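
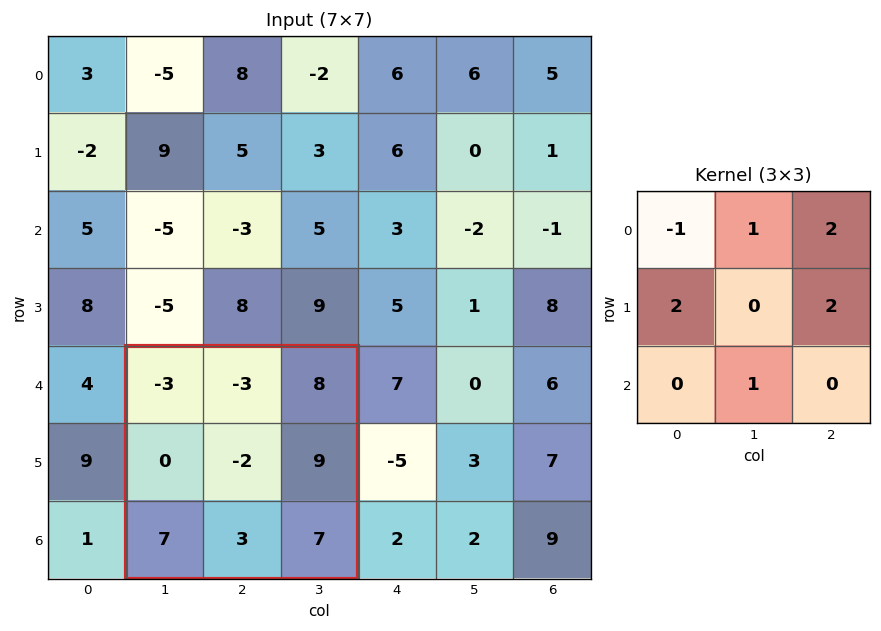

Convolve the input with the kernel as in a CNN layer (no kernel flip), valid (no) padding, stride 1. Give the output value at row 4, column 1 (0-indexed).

37

The receptive field on the input at this output position is [-3 -3 8 / 0 -2 9 / 7 3 7]. Elementwise product with the kernel and sum: -3·-1 + -3·1 + 8·2 + 0·2 + 9·2 + 3·1.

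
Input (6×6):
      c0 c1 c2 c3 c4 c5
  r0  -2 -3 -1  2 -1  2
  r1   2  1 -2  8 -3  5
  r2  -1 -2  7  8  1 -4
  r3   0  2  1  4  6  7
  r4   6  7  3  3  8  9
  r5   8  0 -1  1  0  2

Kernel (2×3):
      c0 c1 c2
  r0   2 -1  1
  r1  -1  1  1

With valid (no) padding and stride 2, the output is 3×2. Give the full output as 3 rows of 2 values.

-5 2
10 16
-1 13

Output[0,0]: The receptive field on the input at this output position is [-2 -3 -1 / 2 1 -2]. Elementwise product with the kernel and sum: -2·2 + -3·-1 + -1·1 + 2·-1 + 1·1 + -2·1.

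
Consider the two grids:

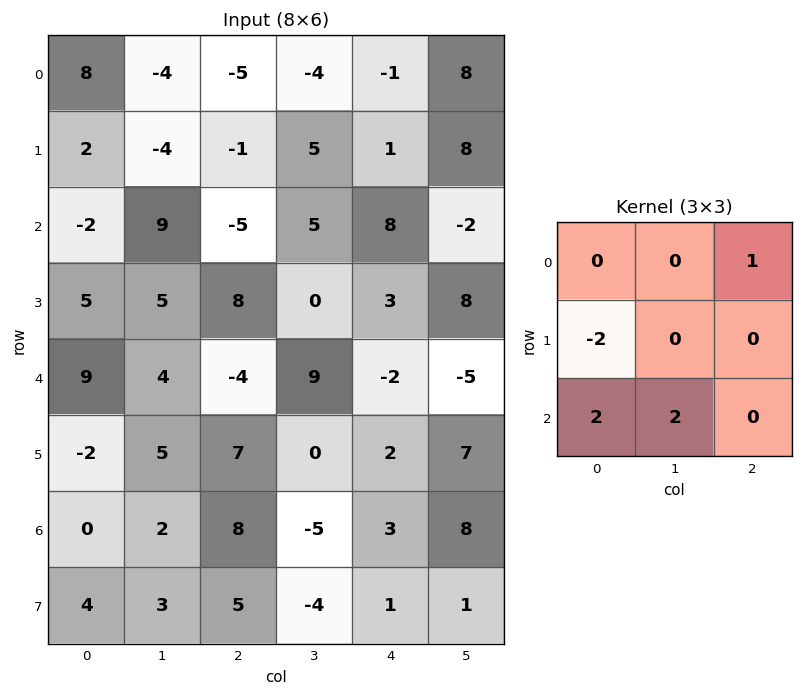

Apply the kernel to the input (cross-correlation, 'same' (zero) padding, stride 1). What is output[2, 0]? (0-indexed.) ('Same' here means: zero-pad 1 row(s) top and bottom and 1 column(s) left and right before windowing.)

6

The receptive field on the zero-padded input at this output position is [0 2 -4 / 0 -2 9 / 0 5 5]. Elementwise product with the kernel and sum: -4·1 + 0·-2 + 0·2 + 5·2.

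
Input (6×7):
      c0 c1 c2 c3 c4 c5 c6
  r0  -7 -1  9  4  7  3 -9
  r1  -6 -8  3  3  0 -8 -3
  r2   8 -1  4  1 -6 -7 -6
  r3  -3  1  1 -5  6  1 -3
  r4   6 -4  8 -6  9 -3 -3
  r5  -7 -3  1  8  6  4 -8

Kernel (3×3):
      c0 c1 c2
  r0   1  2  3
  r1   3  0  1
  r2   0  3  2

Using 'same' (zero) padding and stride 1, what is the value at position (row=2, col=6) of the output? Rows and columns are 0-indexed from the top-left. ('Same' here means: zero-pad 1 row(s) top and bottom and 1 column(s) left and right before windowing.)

The receptive field on the zero-padded input at this output position is [-8 -3 0 / -7 -6 0 / 1 -3 0]. Elementwise product with the kernel and sum: -8·1 + -3·2 + 0·3 + -7·3 + 0·1 + -3·3 + 0·2.

-44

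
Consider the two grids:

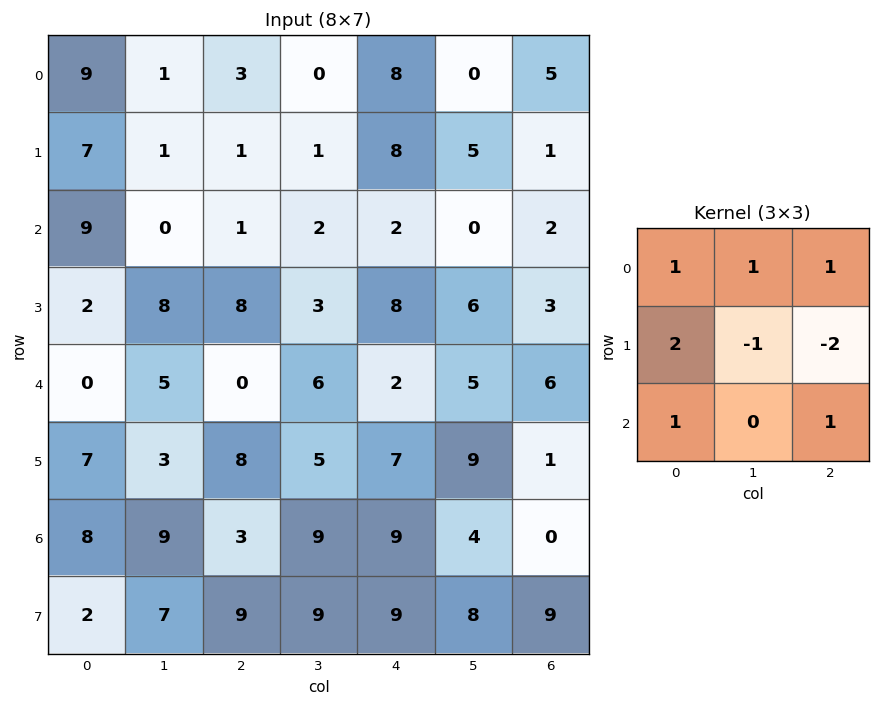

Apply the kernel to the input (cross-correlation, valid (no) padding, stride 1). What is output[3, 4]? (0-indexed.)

The receptive field on the input at this output position is [8 6 3 / 2 5 6 / 7 9 1]. Elementwise product with the kernel and sum: 8·1 + 6·1 + 3·1 + 2·2 + 5·-1 + 6·-2 + 7·1 + 1·1.

12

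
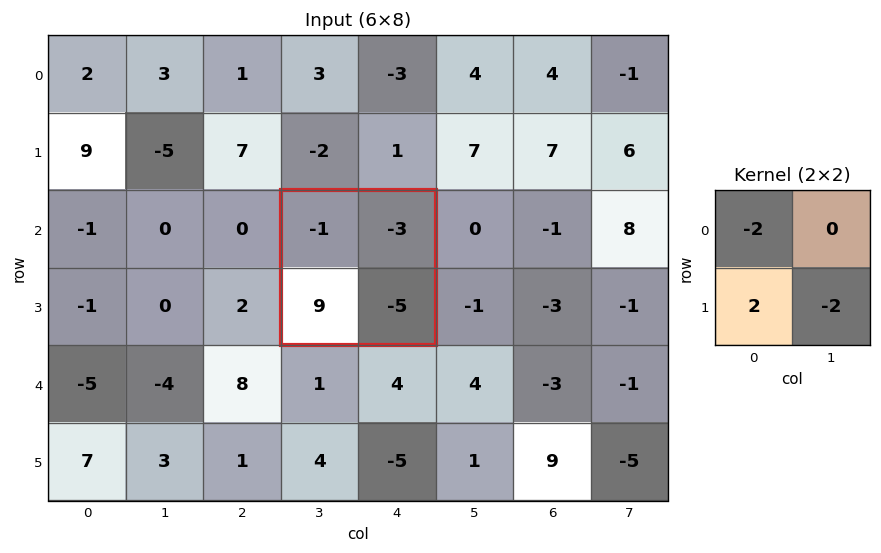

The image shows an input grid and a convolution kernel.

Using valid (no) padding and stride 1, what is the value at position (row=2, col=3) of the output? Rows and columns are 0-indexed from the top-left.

The receptive field on the input at this output position is [-1 -3 / 9 -5]. Elementwise product with the kernel and sum: -1·-2 + 9·2 + -5·-2.

30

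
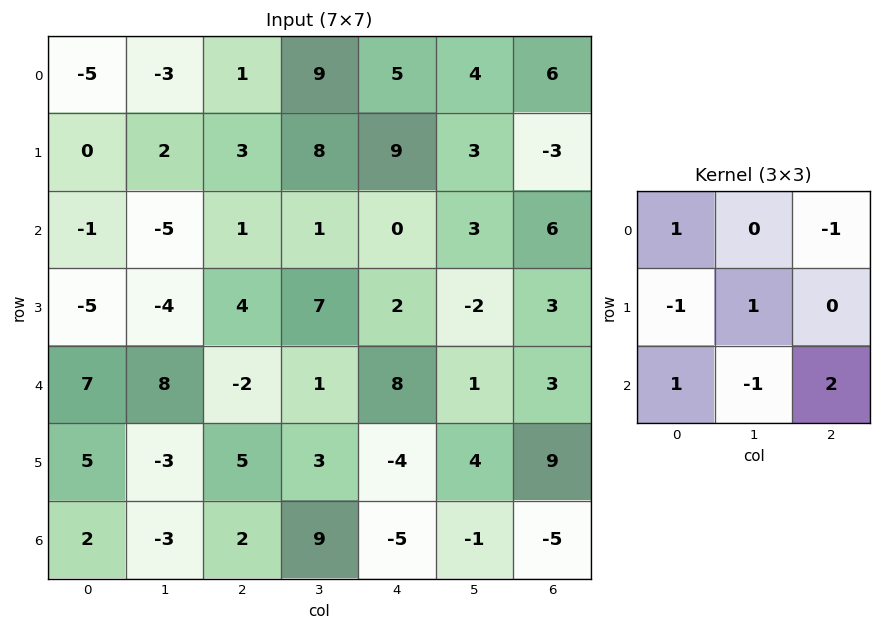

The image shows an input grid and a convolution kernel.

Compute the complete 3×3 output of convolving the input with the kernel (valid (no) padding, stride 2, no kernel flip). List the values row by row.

Output[0,0]: The receptive field on the input at this output position is [-5 -3 1 / 0 2 3 / -1 -5 1]. Elementwise product with the kernel and sum: -5·1 + 1·-1 + 0·-1 + 2·1 + -1·1 + -5·-1 + 1·2.

2 1 2
-6 17 3
10 -29 -1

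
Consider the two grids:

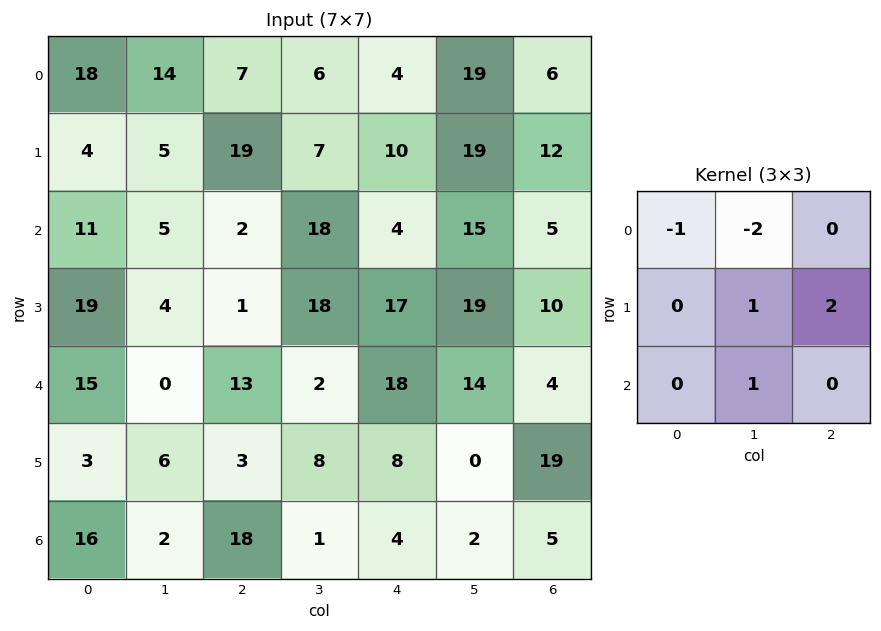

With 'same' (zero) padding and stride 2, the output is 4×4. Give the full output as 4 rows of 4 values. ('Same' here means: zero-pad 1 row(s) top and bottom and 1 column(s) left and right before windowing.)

Output[0,0]: The receptive field on the zero-padded input at this output position is [0 0 0 / 0 18 14 / 0 4 5]. Elementwise product with the kernel and sum: 0·-1 + 0·-2 + 18·1 + 14·2 + 4·1.
Output[0,1]: The receptive field on the zero-padded input at this output position is [0 0 0 / 14 7 6 / 5 19 7]. Elementwise product with the kernel and sum: 0·-1 + 0·-2 + 7·1 + 6·2 + 19·1.

50 38 52 18
32 -4 24 -28
-20 14 2 -16
14 8 -16 -33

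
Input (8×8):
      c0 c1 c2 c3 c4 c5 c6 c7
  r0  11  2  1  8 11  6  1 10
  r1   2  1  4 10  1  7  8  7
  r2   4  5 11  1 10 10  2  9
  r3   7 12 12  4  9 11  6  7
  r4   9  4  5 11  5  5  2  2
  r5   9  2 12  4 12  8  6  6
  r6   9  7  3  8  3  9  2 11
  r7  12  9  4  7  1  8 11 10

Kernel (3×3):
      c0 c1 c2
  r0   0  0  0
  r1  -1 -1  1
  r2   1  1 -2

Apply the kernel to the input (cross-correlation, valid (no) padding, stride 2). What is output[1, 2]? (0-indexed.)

The receptive field on the input at this output position is [10 10 2 / 9 11 6 / 5 5 2]. Elementwise product with the kernel and sum: 9·-1 + 11·-1 + 6·1 + 5·1 + 5·1 + 2·-2.

-8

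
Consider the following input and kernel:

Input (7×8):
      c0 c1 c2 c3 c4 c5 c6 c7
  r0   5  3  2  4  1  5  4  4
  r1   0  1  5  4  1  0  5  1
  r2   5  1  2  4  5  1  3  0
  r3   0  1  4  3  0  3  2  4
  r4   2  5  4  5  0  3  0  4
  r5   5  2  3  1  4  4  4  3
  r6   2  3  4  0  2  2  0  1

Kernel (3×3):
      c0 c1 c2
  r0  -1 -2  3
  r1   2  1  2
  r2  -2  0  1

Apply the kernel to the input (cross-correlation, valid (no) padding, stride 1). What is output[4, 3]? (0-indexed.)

20

The receptive field on the input at this output position is [5 0 3 / 1 4 4 / 0 2 2]. Elementwise product with the kernel and sum: 5·-1 + 0·-2 + 3·3 + 1·2 + 4·1 + 4·2 + 0·-2 + 2·1.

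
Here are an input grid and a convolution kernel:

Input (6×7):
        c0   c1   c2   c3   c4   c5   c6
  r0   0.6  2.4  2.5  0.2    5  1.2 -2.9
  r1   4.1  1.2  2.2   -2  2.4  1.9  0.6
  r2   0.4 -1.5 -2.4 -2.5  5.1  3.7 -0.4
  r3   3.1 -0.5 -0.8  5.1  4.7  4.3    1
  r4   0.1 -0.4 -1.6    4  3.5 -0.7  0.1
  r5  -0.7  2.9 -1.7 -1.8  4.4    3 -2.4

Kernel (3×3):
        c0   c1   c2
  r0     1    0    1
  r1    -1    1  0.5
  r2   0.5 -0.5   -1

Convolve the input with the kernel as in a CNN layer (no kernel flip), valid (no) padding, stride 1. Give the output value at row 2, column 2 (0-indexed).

The receptive field on the input at this output position is [-2.4 -2.5 5.1 / -0.8 5.1 4.7 / -1.6 4 3.5]. Elementwise product with the kernel and sum: -2.4·1 + 5.1·1 + -0.8·-1 + 5.1·1 + 4.7·0.5 + -1.6·0.5 + 4·-0.5 + 3.5·-1.

4.65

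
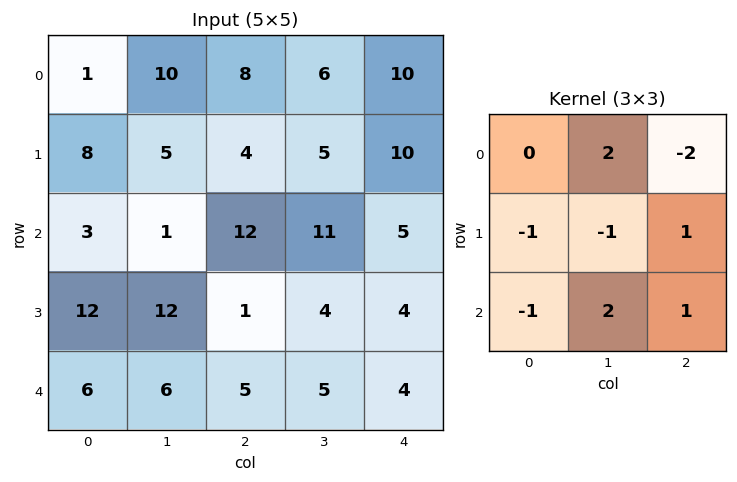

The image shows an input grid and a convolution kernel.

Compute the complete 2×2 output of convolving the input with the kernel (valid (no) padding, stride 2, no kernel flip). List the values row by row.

Output[0,0]: The receptive field on the input at this output position is [1 10 8 / 8 5 4 / 3 1 12]. Elementwise product with the kernel and sum: 10·2 + 8·-2 + 8·-1 + 5·-1 + 4·1 + 3·-1 + 1·2 + 12·1.

6 8
-34 20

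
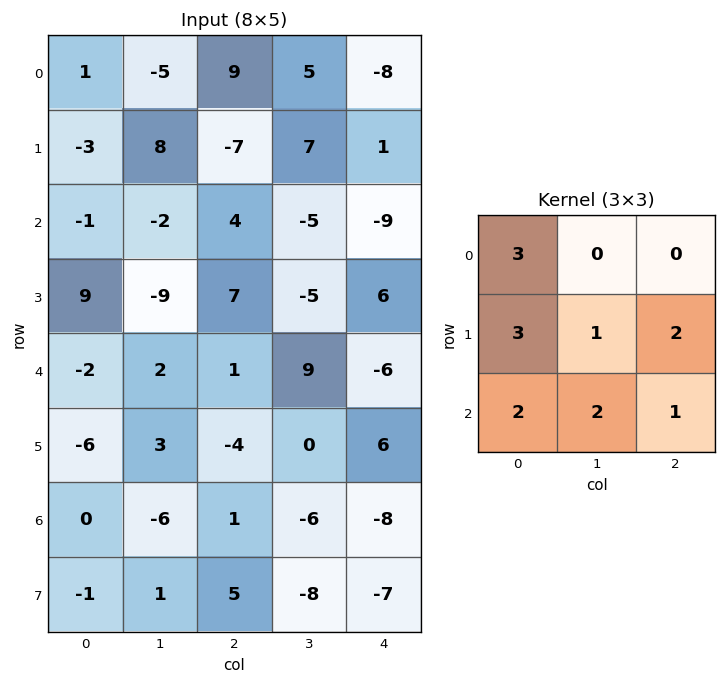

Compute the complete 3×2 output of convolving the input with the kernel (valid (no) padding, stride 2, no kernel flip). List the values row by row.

Output[0,0]: The receptive field on the input at this output position is [1 -5 9 / -3 8 -7 / -1 -2 4]. Elementwise product with the kernel and sum: 1·3 + -3·3 + 8·1 + -7·2 + -1·2 + -2·2 + 4·1.

-14 4
30 54
-40 -15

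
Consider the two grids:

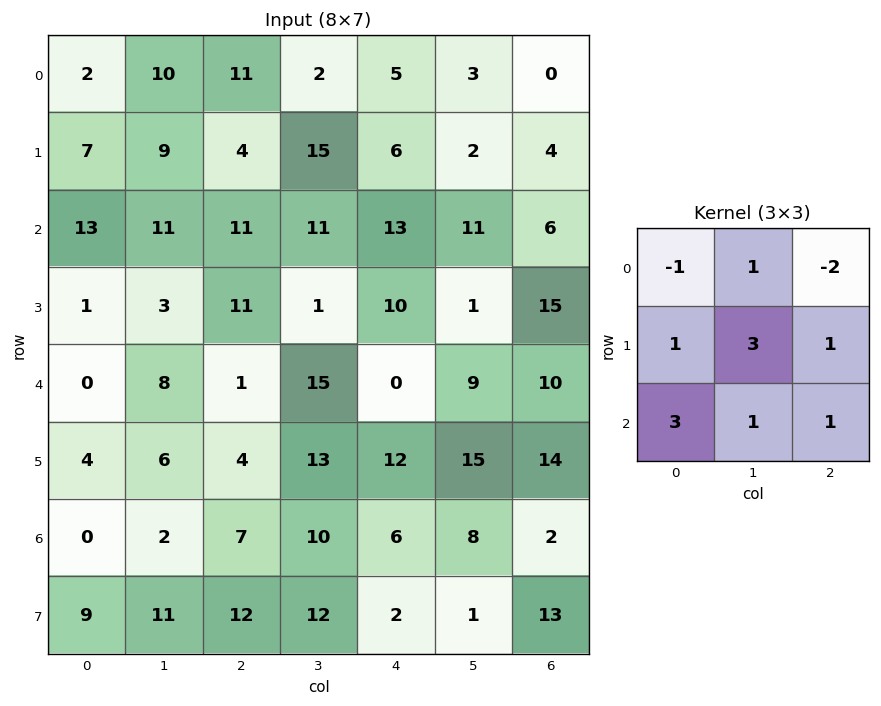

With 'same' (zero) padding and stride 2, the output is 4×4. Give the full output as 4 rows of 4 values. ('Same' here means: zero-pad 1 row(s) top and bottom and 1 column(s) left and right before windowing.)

Output[0,0]: The receptive field on the zero-padded input at this output position is [0 0 0 / 0 2 10 / 0 7 9]. Elementwise product with the kernel and sum: 0·-1 + 0·1 + 0·-2 + 0·1 + 2·3 + 10·1 + 0·3 + 7·1 + 9·1.

32 91 73 13
43 41 62 49
13 67 97 112
14 62 44 29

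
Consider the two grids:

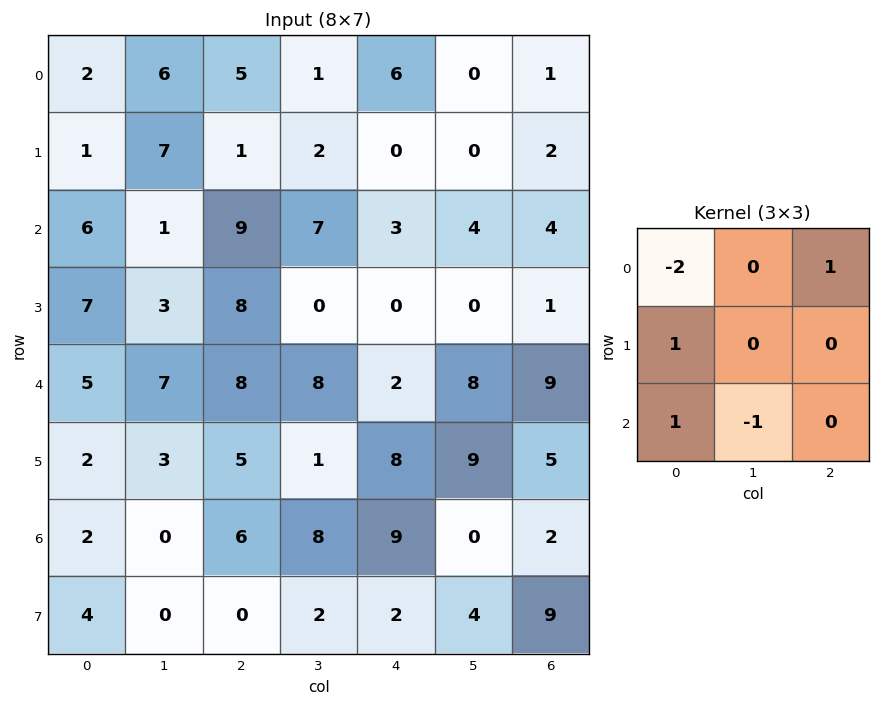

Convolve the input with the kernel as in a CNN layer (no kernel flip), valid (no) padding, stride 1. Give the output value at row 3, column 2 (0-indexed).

The receptive field on the input at this output position is [8 0 0 / 8 8 2 / 5 1 8]. Elementwise product with the kernel and sum: 8·-2 + 0·1 + 8·1 + 5·1 + 1·-1.

-4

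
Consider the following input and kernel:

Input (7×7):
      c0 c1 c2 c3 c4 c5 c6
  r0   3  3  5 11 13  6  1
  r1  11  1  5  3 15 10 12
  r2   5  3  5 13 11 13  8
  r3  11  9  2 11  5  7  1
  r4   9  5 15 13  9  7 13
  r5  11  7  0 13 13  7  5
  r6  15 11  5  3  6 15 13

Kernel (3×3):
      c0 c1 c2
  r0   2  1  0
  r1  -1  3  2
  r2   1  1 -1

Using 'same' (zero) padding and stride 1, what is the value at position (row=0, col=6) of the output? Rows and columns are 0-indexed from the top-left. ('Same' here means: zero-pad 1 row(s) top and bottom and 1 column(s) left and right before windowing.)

The receptive field on the zero-padded input at this output position is [0 0 0 / 6 1 0 / 10 12 0]. Elementwise product with the kernel and sum: 0·2 + 0·1 + 6·-1 + 1·3 + 0·2 + 10·1 + 12·1 + 0·-1.

19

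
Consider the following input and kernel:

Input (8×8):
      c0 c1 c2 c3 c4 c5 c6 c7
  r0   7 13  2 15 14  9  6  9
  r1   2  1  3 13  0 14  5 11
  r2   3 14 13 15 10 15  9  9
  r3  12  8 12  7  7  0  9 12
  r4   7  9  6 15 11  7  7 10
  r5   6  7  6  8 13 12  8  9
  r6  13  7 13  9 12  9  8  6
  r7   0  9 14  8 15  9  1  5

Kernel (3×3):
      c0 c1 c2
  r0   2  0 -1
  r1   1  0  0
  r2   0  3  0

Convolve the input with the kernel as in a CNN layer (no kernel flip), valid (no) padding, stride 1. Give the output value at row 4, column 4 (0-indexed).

55

The receptive field on the input at this output position is [11 7 7 / 13 12 8 / 12 9 8]. Elementwise product with the kernel and sum: 11·2 + 7·-1 + 13·1 + 9·3.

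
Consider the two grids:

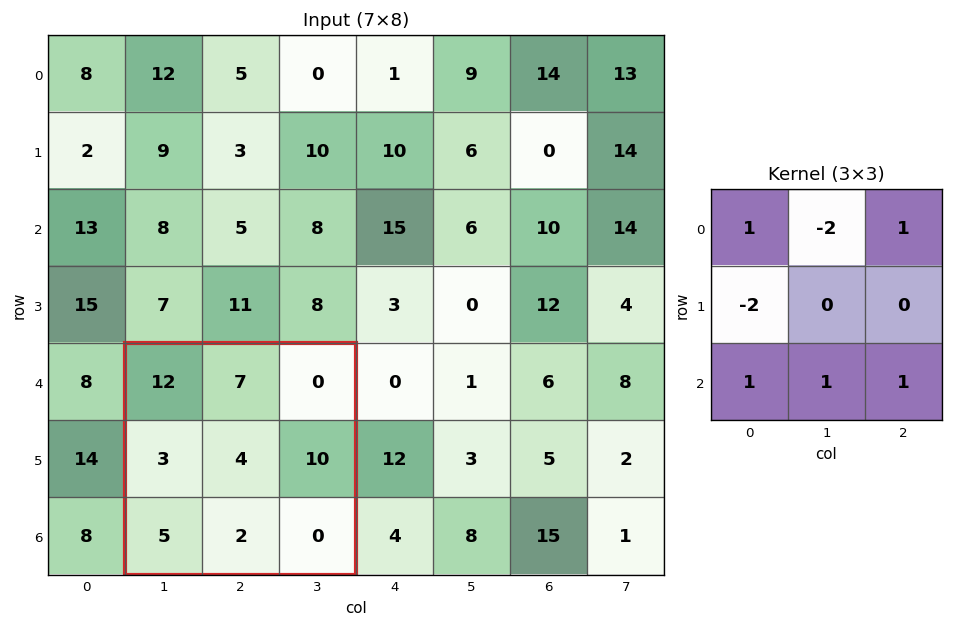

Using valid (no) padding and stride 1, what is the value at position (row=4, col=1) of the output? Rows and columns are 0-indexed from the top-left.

-1

The receptive field on the input at this output position is [12 7 0 / 3 4 10 / 5 2 0]. Elementwise product with the kernel and sum: 12·1 + 7·-2 + 0·1 + 3·-2 + 5·1 + 2·1 + 0·1.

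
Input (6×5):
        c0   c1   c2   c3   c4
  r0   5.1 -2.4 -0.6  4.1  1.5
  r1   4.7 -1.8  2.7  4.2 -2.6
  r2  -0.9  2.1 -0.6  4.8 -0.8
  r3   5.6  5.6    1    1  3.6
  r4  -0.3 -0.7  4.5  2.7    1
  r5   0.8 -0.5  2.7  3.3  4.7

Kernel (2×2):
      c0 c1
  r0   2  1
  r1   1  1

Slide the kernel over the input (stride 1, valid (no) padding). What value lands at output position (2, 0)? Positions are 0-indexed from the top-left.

The receptive field on the input at this output position is [-0.9 2.1 / 5.6 5.6]. Elementwise product with the kernel and sum: -0.9·2 + 2.1·1 + 5.6·1 + 5.6·1.

11.5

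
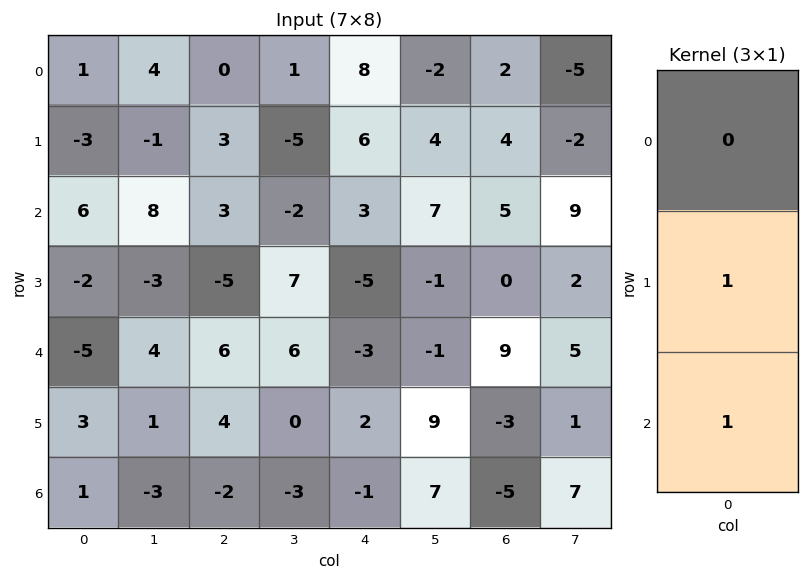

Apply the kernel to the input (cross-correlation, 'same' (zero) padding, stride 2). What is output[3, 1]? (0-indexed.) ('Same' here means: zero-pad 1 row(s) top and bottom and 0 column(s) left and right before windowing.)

The receptive field on the zero-padded input at this output position is [4 / -2 / 0]. Elementwise product with the kernel and sum: -2·1 + 0·1.

-2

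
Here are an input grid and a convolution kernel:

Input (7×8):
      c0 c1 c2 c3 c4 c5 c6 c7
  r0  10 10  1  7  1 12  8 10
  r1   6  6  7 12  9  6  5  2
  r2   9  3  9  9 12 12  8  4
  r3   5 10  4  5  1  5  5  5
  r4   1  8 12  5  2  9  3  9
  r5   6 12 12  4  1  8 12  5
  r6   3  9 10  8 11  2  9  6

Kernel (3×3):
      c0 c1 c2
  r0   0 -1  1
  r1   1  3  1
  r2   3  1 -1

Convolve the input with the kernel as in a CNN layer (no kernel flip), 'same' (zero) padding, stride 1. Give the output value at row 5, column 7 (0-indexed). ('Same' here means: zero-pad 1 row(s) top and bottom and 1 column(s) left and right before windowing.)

The receptive field on the zero-padded input at this output position is [3 9 0 / 12 5 0 / 9 6 0]. Elementwise product with the kernel and sum: 9·-1 + 0·1 + 12·1 + 5·3 + 0·1 + 9·3 + 6·1 + 0·-1.

51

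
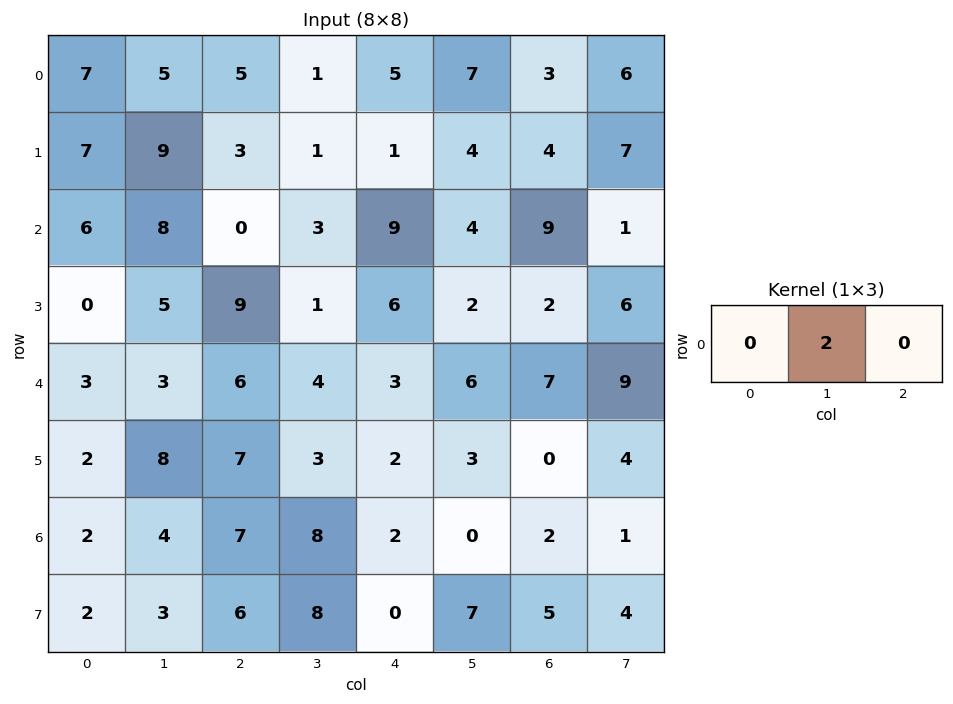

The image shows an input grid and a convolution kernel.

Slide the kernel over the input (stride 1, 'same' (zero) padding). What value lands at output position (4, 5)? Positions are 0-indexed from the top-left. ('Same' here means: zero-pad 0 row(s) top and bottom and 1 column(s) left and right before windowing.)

The receptive field on the zero-padded input at this output position is [3 6 7]. Elementwise product with the kernel and sum: 6·2.

12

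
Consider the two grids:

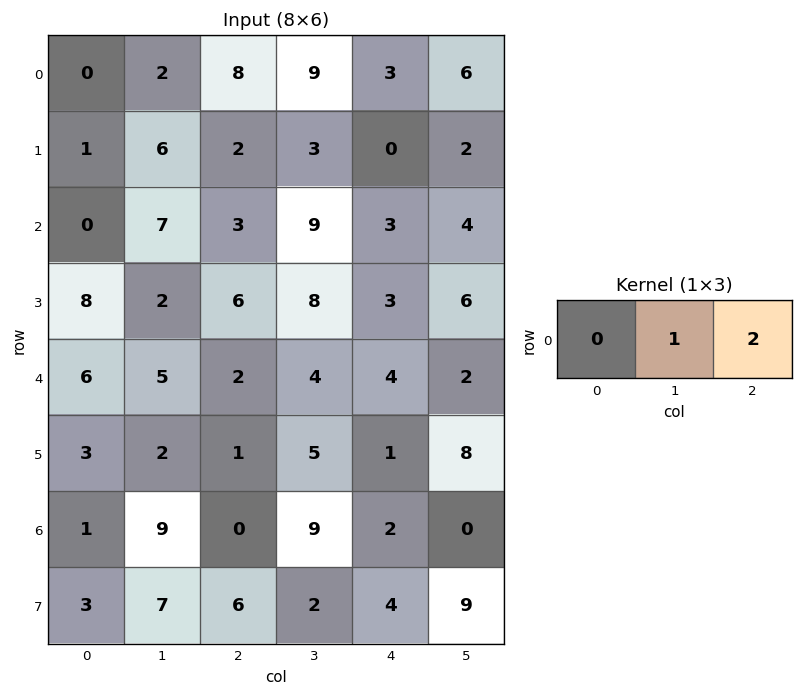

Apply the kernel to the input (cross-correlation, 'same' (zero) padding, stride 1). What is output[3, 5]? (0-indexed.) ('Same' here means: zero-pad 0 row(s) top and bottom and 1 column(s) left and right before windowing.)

The receptive field on the zero-padded input at this output position is [3 6 0]. Elementwise product with the kernel and sum: 6·1 + 0·2.

6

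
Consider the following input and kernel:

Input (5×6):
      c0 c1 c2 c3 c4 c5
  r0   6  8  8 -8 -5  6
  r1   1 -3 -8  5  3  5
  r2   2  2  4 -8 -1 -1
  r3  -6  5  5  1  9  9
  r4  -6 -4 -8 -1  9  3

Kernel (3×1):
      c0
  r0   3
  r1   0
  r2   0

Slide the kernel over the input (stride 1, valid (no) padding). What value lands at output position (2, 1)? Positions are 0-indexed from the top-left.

The receptive field on the input at this output position is [2 / 5 / -4]. Elementwise product with the kernel and sum: 2·3.

6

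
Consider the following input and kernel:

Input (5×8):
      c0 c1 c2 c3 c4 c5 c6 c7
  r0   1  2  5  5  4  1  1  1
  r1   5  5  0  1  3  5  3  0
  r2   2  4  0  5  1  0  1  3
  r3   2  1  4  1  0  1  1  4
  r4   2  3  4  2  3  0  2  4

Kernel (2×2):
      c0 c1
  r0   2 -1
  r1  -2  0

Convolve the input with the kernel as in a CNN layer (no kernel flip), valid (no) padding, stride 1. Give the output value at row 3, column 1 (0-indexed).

The receptive field on the input at this output position is [1 4 / 3 4]. Elementwise product with the kernel and sum: 1·2 + 4·-1 + 3·-2.

-8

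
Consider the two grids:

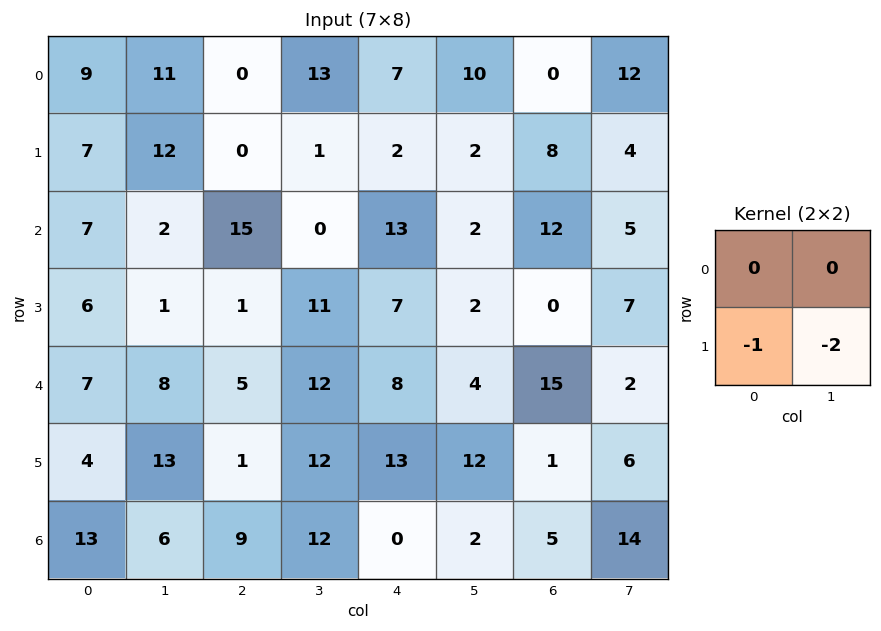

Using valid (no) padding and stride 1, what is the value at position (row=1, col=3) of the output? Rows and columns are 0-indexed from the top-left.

-26

The receptive field on the input at this output position is [1 2 / 0 13]. Elementwise product with the kernel and sum: 0·-1 + 13·-2.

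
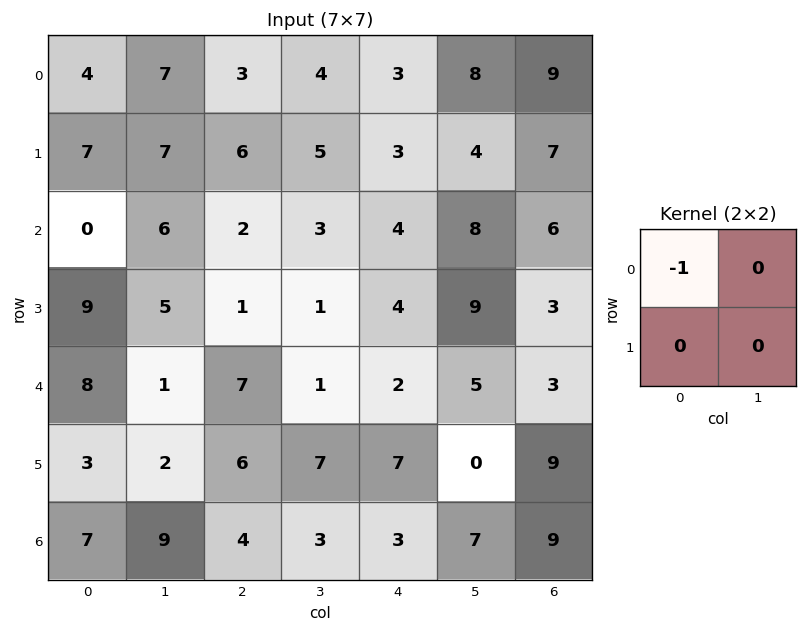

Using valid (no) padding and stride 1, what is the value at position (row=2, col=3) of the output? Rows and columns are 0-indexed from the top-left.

The receptive field on the input at this output position is [3 4 / 1 4]. Elementwise product with the kernel and sum: 3·-1.

-3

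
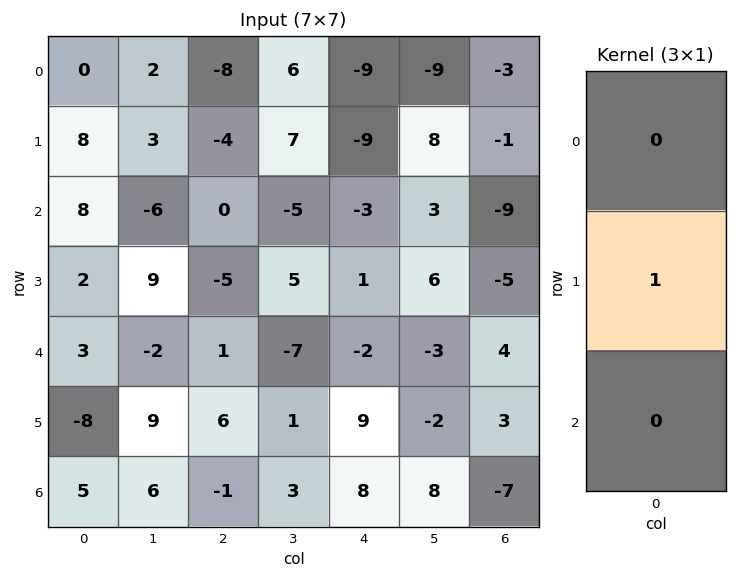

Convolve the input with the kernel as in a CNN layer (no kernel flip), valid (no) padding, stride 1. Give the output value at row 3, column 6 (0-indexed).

4

The receptive field on the input at this output position is [-5 / 4 / 3]. Elementwise product with the kernel and sum: 4·1.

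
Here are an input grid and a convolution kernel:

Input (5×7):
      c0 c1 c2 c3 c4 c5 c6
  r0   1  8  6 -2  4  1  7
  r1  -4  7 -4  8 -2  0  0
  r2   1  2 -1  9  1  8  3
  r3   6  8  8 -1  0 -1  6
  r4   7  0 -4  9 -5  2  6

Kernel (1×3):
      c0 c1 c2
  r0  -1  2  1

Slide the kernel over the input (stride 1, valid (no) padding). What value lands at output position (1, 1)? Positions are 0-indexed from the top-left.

-7

The receptive field on the input at this output position is [7 -4 8]. Elementwise product with the kernel and sum: 7·-1 + -4·2 + 8·1.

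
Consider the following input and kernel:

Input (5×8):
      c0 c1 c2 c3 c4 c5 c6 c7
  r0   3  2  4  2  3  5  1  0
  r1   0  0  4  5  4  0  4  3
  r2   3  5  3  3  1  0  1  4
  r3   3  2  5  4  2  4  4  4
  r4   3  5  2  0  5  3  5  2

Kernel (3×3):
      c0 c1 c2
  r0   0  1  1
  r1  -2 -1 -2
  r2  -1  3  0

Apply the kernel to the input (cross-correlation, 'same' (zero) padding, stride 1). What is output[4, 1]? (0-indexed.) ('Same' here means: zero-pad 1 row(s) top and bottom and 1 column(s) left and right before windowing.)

-8

The receptive field on the zero-padded input at this output position is [3 2 5 / 3 5 2 / 0 0 0]. Elementwise product with the kernel and sum: 2·1 + 5·1 + 3·-2 + 5·-1 + 2·-2 + 0·-1 + 0·3.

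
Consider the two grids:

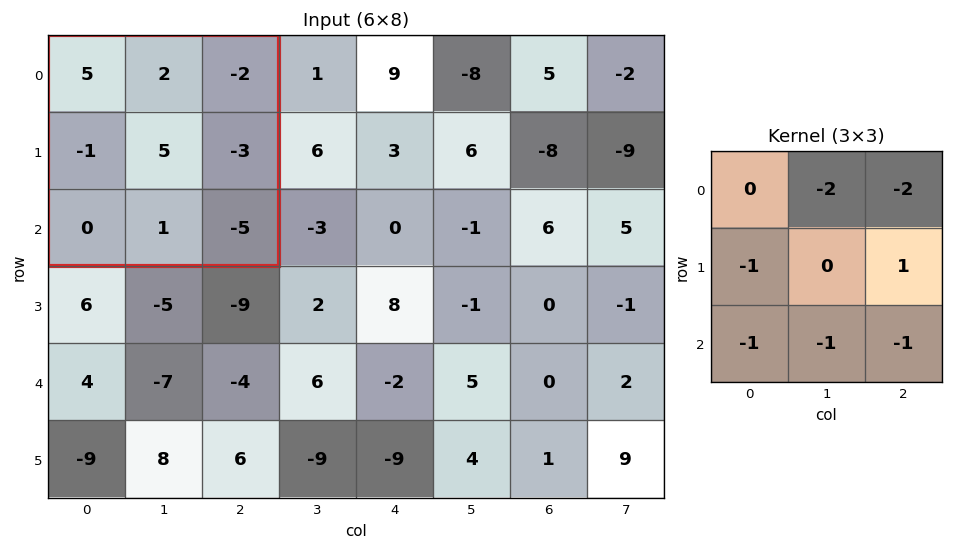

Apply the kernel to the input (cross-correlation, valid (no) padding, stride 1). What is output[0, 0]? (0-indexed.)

The receptive field on the input at this output position is [5 2 -2 / -1 5 -3 / 0 1 -5]. Elementwise product with the kernel and sum: 2·-2 + -2·-2 + -1·-1 + -3·1 + 0·-1 + 1·-1 + -5·-1.

2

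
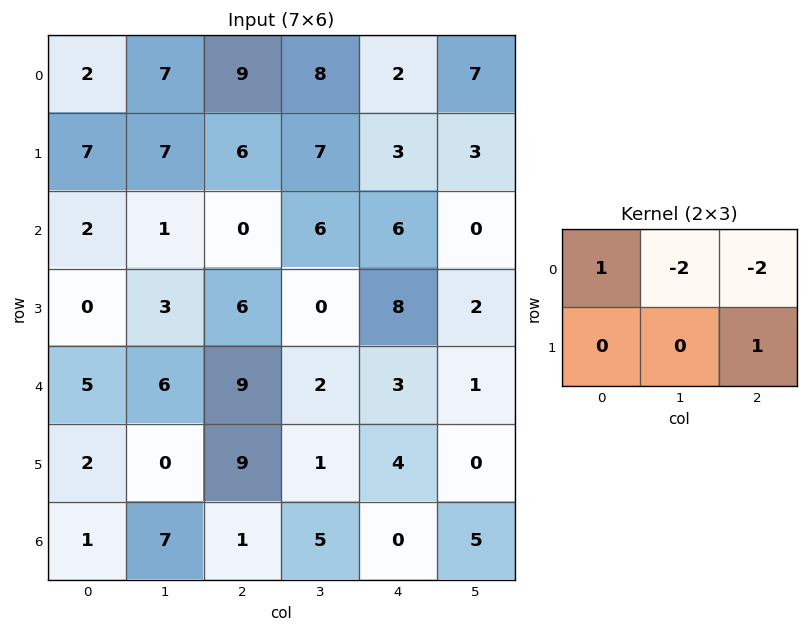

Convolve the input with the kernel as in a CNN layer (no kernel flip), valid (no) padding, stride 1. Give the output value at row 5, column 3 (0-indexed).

-2

The receptive field on the input at this output position is [1 4 0 / 5 0 5]. Elementwise product with the kernel and sum: 1·1 + 4·-2 + 0·-2 + 5·1.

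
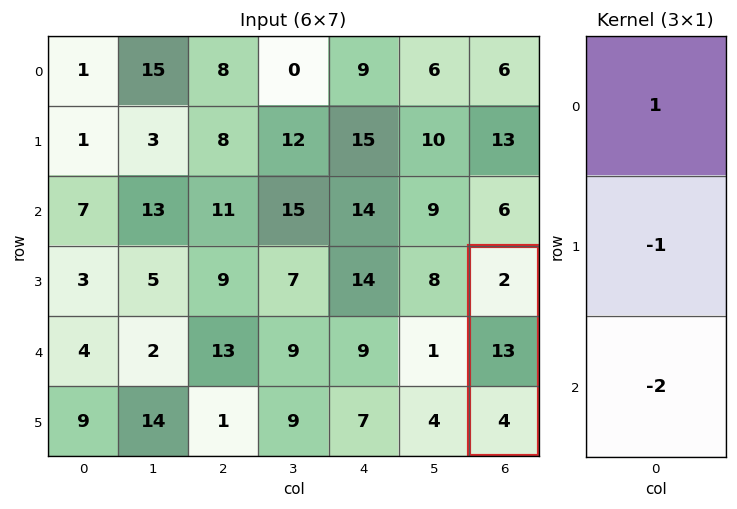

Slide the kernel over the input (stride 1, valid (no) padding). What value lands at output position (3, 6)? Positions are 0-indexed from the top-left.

-19

The receptive field on the input at this output position is [2 / 13 / 4]. Elementwise product with the kernel and sum: 2·1 + 13·-1 + 4·-2.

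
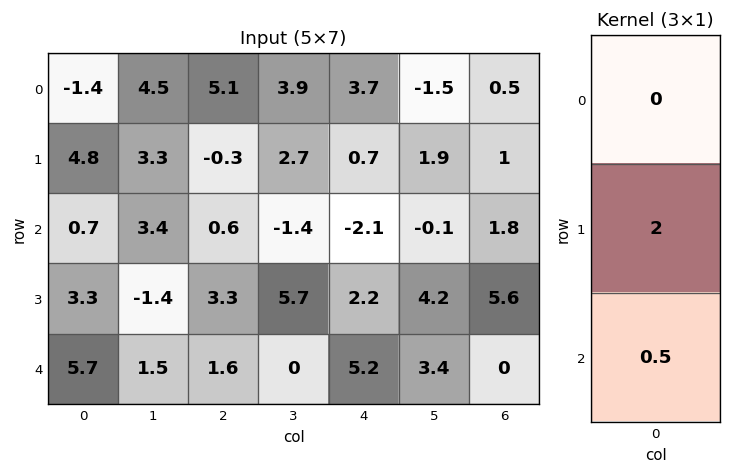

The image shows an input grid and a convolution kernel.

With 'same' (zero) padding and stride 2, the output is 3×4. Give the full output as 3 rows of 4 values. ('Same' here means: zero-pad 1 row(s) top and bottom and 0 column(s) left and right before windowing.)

Output[0,0]: The receptive field on the zero-padded input at this output position is [0 / -1.4 / 4.8]. Elementwise product with the kernel and sum: -1.4·2 + 4.8·0.5.

-0.4 10.05 7.75 1.5
3.05 2.85 -3.1 6.4
11.4 3.2 10.4 0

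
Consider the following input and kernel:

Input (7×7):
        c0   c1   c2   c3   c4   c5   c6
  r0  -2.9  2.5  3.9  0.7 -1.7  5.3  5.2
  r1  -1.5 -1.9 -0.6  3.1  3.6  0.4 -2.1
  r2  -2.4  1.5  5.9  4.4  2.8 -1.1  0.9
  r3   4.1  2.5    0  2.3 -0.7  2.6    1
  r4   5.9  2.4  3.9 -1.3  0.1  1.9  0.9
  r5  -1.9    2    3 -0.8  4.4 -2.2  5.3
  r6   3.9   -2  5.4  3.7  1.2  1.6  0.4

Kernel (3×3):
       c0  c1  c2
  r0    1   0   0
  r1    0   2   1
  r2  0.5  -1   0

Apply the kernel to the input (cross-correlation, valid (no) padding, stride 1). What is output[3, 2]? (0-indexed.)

-0.2

The receptive field on the input at this output position is [0 2.3 -0.7 / 3.9 -1.3 0.1 / 3 -0.8 4.4]. Elementwise product with the kernel and sum: 0·1 + -1.3·2 + 0.1·1 + 3·0.5 + -0.8·-1.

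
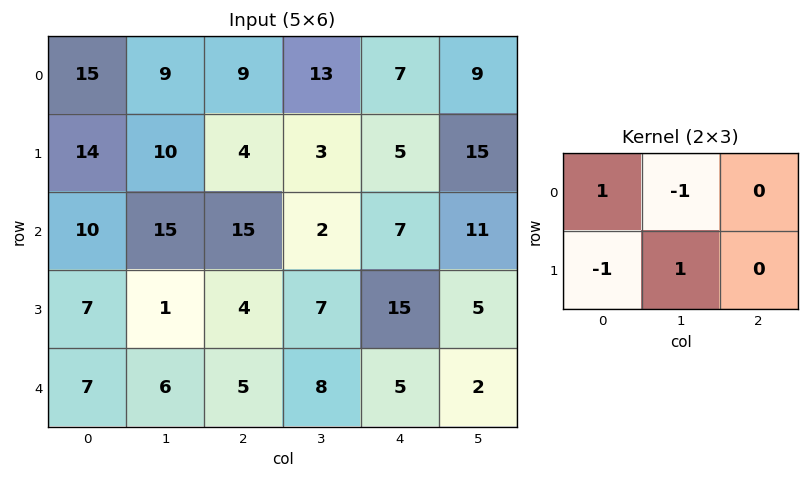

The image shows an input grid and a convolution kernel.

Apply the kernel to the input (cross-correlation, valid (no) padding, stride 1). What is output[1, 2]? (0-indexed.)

The receptive field on the input at this output position is [4 3 5 / 15 2 7]. Elementwise product with the kernel and sum: 4·1 + 3·-1 + 15·-1 + 2·1.

-12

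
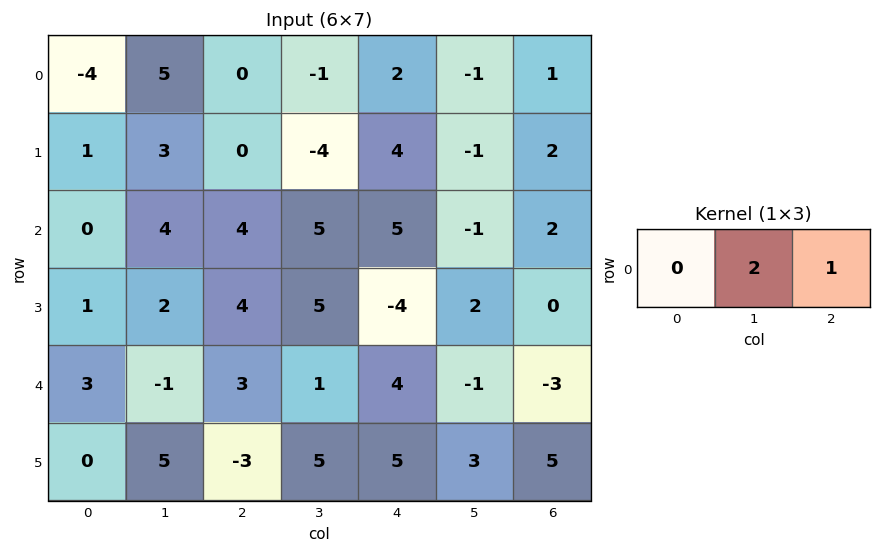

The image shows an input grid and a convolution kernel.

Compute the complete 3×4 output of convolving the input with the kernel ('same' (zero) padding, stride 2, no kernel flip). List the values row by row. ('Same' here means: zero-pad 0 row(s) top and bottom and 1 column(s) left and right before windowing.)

Output[0,0]: The receptive field on the zero-padded input at this output position is [0 -4 5]. Elementwise product with the kernel and sum: -4·2 + 5·1.

-3 -1 3 2
4 13 9 4
5 7 7 -6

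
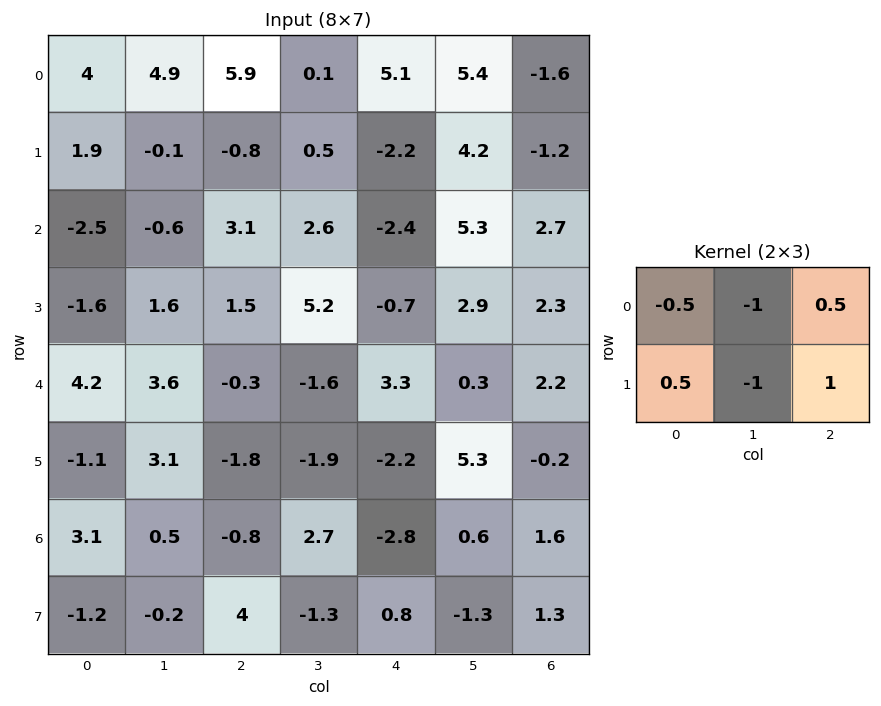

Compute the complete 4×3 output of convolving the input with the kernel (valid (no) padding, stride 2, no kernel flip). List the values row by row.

Output[0,0]: The receptive field on the input at this output position is [4 4.9 5.9 / 1.9 -0.1 -0.8]. Elementwise product with the kernel and sum: 4·-0.5 + 4.9·-1 + 5.9·0.5 + 1.9·0.5 + -0.1·-1 + -0.8·1.
Output[0,1]: The receptive field on the input at this output position is [5.9 0.1 5.1 / -0.8 0.5 -2.2]. Elementwise product with the kernel and sum: 5.9·-0.5 + 0.1·-1 + 5.1·0.5 + -0.8·0.5 + 0.5·-1 + -2.2·1.

-3.7 -3.6 -15.25
2.5 -10.5 -3.7
-11.3 2.2 -7.45
1.15 0.4 4.6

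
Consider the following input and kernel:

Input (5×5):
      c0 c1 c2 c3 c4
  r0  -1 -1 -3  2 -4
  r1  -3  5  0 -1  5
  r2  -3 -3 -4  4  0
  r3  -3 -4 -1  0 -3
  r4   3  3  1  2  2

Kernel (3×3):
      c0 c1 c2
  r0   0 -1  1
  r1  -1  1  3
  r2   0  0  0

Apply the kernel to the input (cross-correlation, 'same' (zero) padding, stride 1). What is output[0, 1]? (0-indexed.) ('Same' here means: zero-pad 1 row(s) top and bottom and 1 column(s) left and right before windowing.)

-9

The receptive field on the zero-padded input at this output position is [0 0 0 / -1 -1 -3 / -3 5 0]. Elementwise product with the kernel and sum: 0·-1 + 0·1 + -1·-1 + -1·1 + -3·3.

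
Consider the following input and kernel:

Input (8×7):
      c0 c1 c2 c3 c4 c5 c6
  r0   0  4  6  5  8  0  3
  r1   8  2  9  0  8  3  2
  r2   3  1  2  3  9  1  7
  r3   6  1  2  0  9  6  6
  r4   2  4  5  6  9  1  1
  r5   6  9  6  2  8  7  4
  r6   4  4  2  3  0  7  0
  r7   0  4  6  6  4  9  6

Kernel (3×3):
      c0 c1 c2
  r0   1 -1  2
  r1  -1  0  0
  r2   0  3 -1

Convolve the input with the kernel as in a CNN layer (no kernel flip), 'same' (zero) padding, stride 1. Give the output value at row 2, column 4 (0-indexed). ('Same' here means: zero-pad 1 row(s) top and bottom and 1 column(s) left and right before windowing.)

16

The receptive field on the zero-padded input at this output position is [0 8 3 / 3 9 1 / 0 9 6]. Elementwise product with the kernel and sum: 0·1 + 8·-1 + 3·2 + 3·-1 + 9·3 + 6·-1.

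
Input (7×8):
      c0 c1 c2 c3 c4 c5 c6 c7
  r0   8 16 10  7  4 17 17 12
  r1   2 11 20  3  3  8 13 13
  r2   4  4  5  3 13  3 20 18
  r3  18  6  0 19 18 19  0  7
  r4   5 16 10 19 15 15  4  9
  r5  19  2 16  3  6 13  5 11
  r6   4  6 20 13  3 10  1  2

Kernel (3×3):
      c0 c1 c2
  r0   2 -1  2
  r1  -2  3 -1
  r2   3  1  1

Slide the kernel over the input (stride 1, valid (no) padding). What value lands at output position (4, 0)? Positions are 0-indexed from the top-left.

4

The receptive field on the input at this output position is [5 16 10 / 19 2 16 / 4 6 20]. Elementwise product with the kernel and sum: 5·2 + 16·-1 + 10·2 + 19·-2 + 2·3 + 16·-1 + 4·3 + 6·1 + 20·1.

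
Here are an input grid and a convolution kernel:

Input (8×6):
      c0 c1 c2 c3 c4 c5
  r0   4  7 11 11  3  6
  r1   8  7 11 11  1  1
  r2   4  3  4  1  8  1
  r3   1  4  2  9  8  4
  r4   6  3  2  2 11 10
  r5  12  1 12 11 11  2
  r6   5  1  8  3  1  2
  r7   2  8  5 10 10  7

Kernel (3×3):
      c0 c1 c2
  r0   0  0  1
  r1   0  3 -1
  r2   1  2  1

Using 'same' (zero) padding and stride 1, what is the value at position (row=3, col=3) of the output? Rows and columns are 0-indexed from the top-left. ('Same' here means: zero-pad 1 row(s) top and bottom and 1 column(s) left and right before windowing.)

44

The receptive field on the zero-padded input at this output position is [4 1 8 / 2 9 8 / 2 2 11]. Elementwise product with the kernel and sum: 8·1 + 9·3 + 8·-1 + 2·1 + 2·2 + 11·1.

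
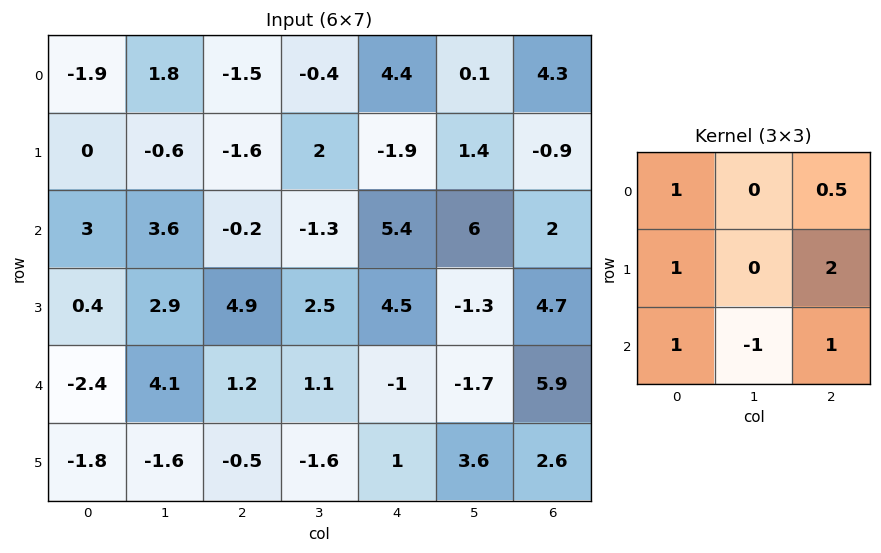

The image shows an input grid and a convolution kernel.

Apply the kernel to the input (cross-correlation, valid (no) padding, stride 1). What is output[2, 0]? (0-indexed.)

The receptive field on the input at this output position is [3 3.6 -0.2 / 0.4 2.9 4.9 / -2.4 4.1 1.2]. Elementwise product with the kernel and sum: 3·1 + -0.2·0.5 + 0.4·1 + 4.9·2 + -2.4·1 + 4.1·-1 + 1.2·1.

7.8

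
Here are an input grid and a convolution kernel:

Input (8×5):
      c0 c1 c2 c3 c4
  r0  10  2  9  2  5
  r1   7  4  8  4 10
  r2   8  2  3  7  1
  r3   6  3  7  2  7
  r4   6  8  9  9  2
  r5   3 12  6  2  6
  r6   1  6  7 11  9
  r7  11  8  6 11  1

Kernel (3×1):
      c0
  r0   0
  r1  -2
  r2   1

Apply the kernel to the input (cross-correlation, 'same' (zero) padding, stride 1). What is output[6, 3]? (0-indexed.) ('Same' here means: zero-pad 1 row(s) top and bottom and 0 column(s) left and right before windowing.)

The receptive field on the zero-padded input at this output position is [2 / 11 / 11]. Elementwise product with the kernel and sum: 11·-2 + 11·1.

-11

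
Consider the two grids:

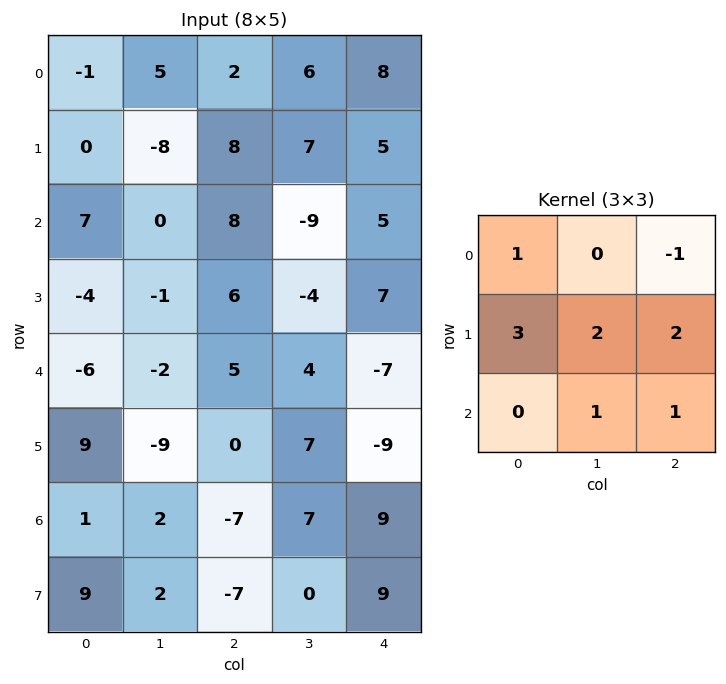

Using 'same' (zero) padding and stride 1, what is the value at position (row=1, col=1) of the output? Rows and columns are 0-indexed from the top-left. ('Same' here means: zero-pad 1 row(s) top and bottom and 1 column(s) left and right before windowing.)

5

The receptive field on the zero-padded input at this output position is [-1 5 2 / 0 -8 8 / 7 0 8]. Elementwise product with the kernel and sum: -1·1 + 2·-1 + 0·3 + -8·2 + 8·2 + 0·1 + 8·1.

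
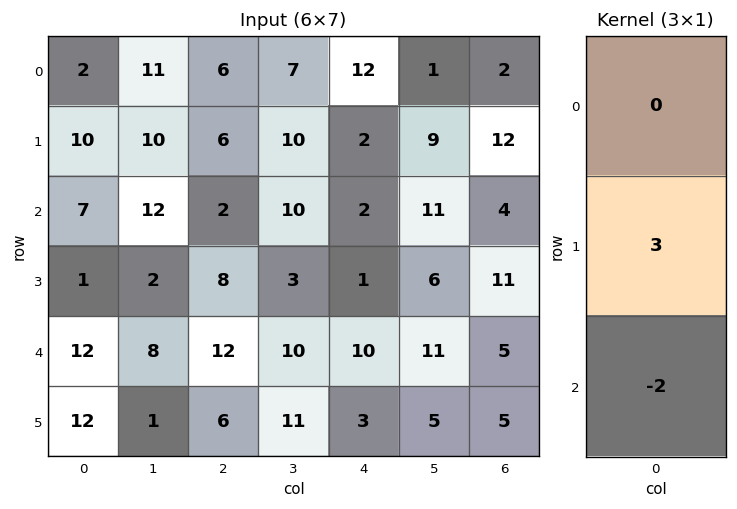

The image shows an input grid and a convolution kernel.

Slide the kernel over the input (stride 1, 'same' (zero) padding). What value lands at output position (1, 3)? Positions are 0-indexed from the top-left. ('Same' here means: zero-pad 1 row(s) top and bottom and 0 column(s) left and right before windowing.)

The receptive field on the zero-padded input at this output position is [7 / 10 / 10]. Elementwise product with the kernel and sum: 10·3 + 10·-2.

10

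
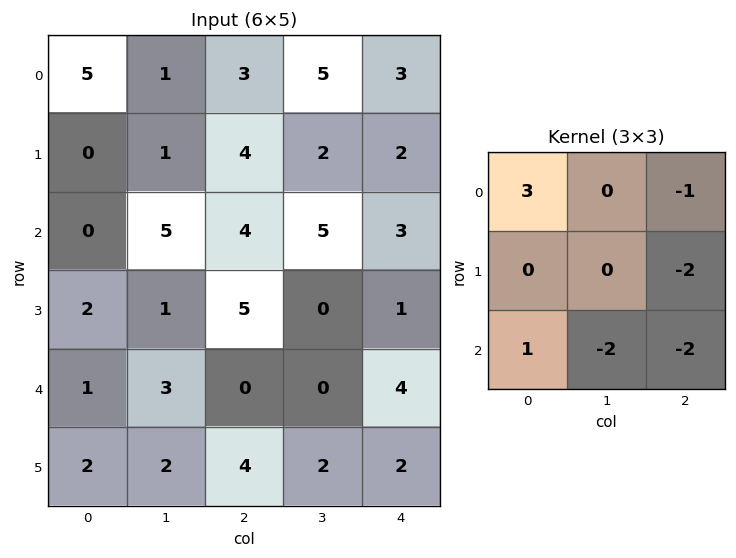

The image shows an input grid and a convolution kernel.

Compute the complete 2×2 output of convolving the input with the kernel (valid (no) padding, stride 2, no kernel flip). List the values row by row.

Output[0,0]: The receptive field on the input at this output position is [5 1 3 / 0 1 4 / 0 5 4]. Elementwise product with the kernel and sum: 5·3 + 3·-1 + 4·-2 + 0·1 + 5·-2 + 4·-2.
Output[0,1]: The receptive field on the input at this output position is [3 5 3 / 4 2 2 / 4 5 3]. Elementwise product with the kernel and sum: 3·3 + 3·-1 + 2·-2 + 4·1 + 5·-2 + 3·-2.

-14 -10
-19 -1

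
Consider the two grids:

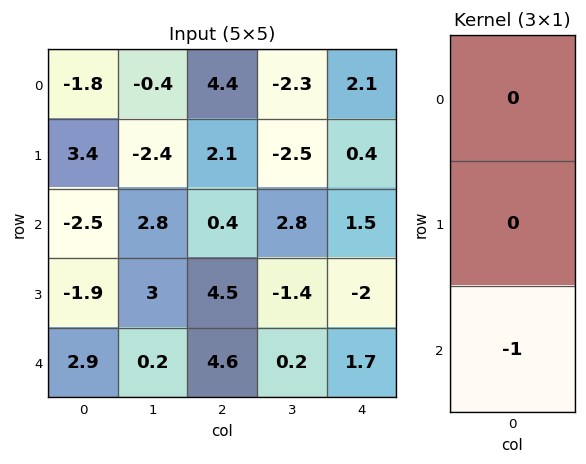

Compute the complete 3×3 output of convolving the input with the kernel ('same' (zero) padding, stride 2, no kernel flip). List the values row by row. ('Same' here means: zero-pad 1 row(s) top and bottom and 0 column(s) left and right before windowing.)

-3.4 -2.1 -0.4
1.9 -4.5 2
0 0 0

Output[0,0]: The receptive field on the zero-padded input at this output position is [0 / -1.8 / 3.4]. Elementwise product with the kernel and sum: 3.4·-1.
Output[0,1]: The receptive field on the zero-padded input at this output position is [0 / 4.4 / 2.1]. Elementwise product with the kernel and sum: 2.1·-1.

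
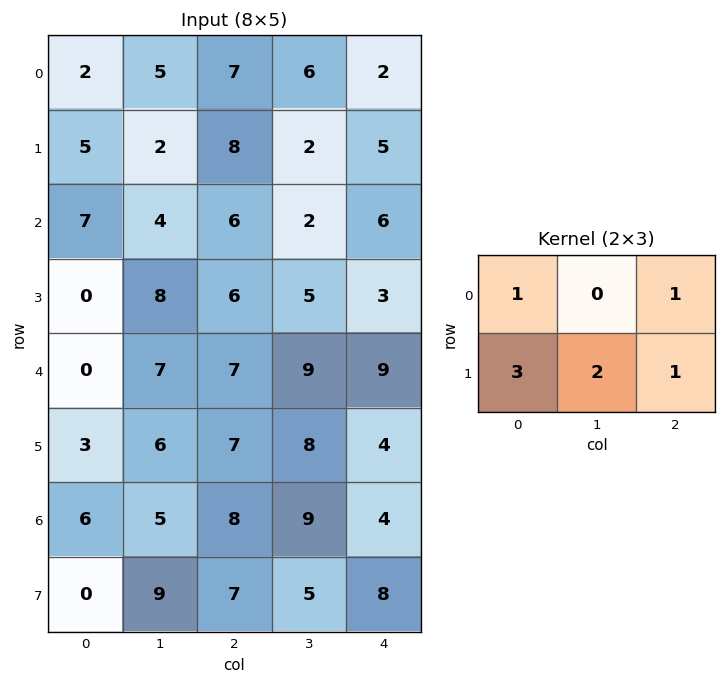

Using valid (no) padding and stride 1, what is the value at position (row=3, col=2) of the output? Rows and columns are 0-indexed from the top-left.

The receptive field on the input at this output position is [6 5 3 / 7 9 9]. Elementwise product with the kernel and sum: 6·1 + 3·1 + 7·3 + 9·2 + 9·1.

57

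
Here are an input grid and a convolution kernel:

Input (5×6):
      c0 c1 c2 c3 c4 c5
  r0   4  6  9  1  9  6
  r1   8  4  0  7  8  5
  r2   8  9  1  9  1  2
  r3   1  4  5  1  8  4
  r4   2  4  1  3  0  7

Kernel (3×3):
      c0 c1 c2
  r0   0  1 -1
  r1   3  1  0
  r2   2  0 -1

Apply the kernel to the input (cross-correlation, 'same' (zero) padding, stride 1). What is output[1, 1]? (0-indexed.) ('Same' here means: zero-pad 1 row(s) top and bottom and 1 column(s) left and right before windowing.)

The receptive field on the zero-padded input at this output position is [4 6 9 / 8 4 0 / 8 9 1]. Elementwise product with the kernel and sum: 6·1 + 9·-1 + 8·3 + 4·1 + 8·2 + 1·-1.

40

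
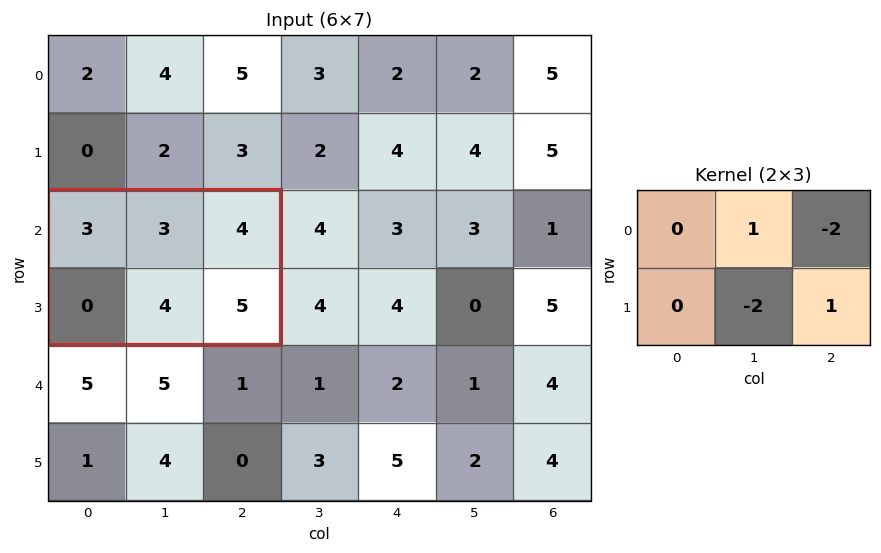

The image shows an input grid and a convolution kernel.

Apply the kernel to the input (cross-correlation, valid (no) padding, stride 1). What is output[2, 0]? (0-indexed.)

The receptive field on the input at this output position is [3 3 4 / 0 4 5]. Elementwise product with the kernel and sum: 3·1 + 4·-2 + 4·-2 + 5·1.

-8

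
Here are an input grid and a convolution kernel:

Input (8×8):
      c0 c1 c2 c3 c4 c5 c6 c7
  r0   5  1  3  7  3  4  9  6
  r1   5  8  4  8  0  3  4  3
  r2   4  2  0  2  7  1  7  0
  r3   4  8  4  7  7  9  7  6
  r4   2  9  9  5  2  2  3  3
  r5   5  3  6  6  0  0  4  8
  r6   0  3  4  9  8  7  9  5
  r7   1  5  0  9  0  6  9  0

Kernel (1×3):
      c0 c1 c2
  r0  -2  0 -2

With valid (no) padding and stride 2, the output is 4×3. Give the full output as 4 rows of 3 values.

Output[0,0]: The receptive field on the input at this output position is [5 1 3]. Elementwise product with the kernel and sum: 5·-2 + 3·-2.

-16 -12 -24
-8 -14 -28
-22 -22 -10
-8 -24 -34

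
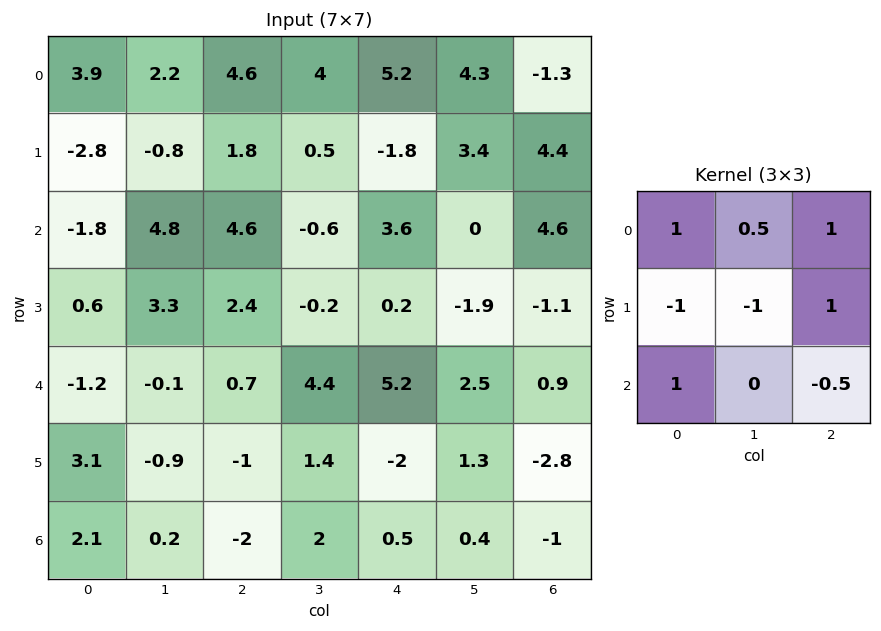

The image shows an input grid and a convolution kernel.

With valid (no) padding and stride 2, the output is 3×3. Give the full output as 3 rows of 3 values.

Output[0,0]: The receptive field on the input at this output position is [3.9 2.2 4.6 / -2.8 -0.8 1.8 / -1.8 4.8 4.6]. Elementwise product with the kernel and sum: 3.9·1 + 2.2·0.5 + 4.6·1 + -2.8·-1 + -0.8·-1 + 1.8·1 + -1.8·1 + 4.6·-0.5.
Output[0,1]: The receptive field on the input at this output position is [4.6 4 5.2 / 1.8 0.5 -1.8 / 4.6 -0.6 3.6]. Elementwise product with the kernel and sum: 4.6·1 + 4·0.5 + 5.2·1 + 1.8·-1 + 0.5·-1 + -1.8·1 + 4.6·1 + 3.6·-0.5.

10.9 10.5 10.15
2.15 4 13.55
-0.65 3.45 6.25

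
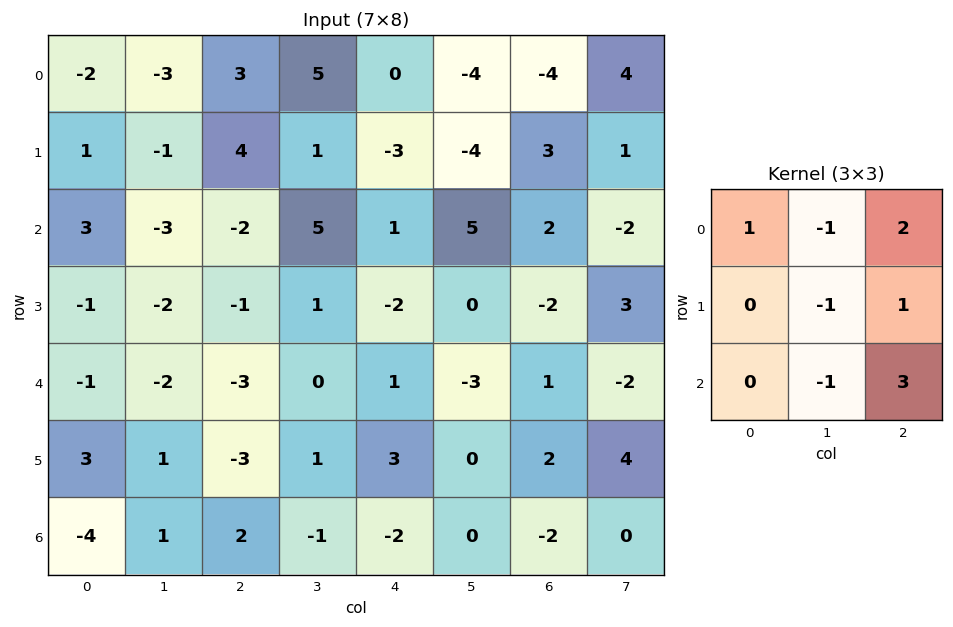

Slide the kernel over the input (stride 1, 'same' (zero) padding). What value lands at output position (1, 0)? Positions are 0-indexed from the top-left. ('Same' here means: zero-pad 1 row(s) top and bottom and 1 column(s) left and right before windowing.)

-18

The receptive field on the zero-padded input at this output position is [0 -2 -3 / 0 1 -1 / 0 3 -3]. Elementwise product with the kernel and sum: 0·1 + -2·-1 + -3·2 + 1·-1 + -1·1 + 3·-1 + -3·3.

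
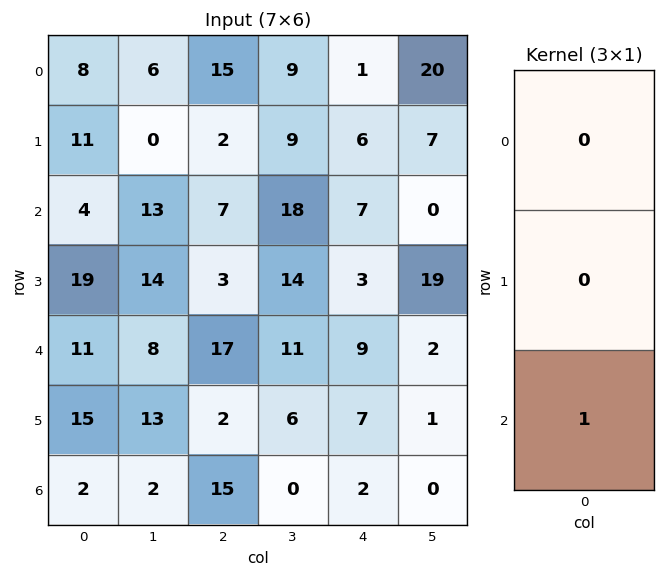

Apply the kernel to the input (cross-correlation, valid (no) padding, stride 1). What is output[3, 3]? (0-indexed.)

6

The receptive field on the input at this output position is [14 / 11 / 6]. Elementwise product with the kernel and sum: 6·1.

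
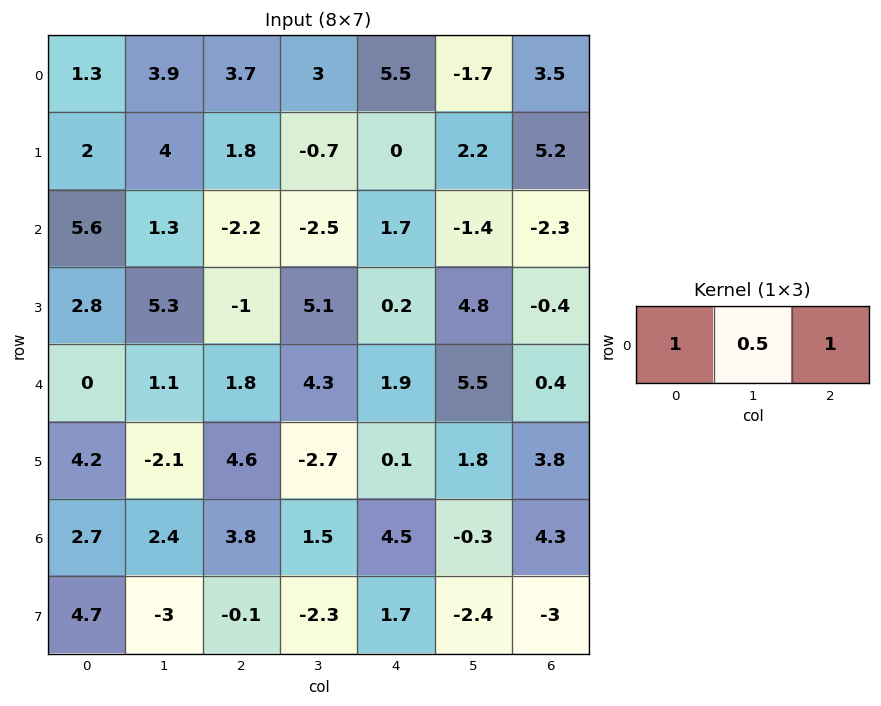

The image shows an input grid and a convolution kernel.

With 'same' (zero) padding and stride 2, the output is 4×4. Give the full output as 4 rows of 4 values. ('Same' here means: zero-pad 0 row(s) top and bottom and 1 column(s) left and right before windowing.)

Output[0,0]: The receptive field on the zero-padded input at this output position is [0 1.3 3.9]. Elementwise product with the kernel and sum: 0·1 + 1.3·0.5 + 3.9·1.
Output[0,1]: The receptive field on the zero-padded input at this output position is [3.9 3.7 3]. Elementwise product with the kernel and sum: 3.9·1 + 3.7·0.5 + 3·1.

4.55 8.75 4.05 0.05
4.1 -2.3 -3.05 -2.55
1.1 6.3 10.75 5.7
3.75 5.8 3.45 1.85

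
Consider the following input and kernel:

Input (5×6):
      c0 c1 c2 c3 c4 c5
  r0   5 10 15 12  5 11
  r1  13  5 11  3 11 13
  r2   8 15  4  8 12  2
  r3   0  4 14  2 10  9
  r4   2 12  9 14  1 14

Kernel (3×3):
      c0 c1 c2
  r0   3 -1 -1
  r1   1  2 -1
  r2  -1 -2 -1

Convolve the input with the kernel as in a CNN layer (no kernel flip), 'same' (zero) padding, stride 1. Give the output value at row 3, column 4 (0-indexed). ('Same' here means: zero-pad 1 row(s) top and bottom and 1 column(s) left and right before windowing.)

-7

The receptive field on the zero-padded input at this output position is [8 12 2 / 2 10 9 / 14 1 14]. Elementwise product with the kernel and sum: 8·3 + 12·-1 + 2·-1 + 2·1 + 10·2 + 9·-1 + 14·-1 + 1·-2 + 14·-1.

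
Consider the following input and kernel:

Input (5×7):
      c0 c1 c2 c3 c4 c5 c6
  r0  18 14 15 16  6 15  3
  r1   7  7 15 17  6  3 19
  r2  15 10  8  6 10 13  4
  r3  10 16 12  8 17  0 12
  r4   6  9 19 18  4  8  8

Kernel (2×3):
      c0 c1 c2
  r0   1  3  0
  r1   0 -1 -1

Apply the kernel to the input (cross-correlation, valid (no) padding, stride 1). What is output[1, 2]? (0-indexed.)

50

The receptive field on the input at this output position is [15 17 6 / 8 6 10]. Elementwise product with the kernel and sum: 15·1 + 17·3 + 6·-1 + 10·-1.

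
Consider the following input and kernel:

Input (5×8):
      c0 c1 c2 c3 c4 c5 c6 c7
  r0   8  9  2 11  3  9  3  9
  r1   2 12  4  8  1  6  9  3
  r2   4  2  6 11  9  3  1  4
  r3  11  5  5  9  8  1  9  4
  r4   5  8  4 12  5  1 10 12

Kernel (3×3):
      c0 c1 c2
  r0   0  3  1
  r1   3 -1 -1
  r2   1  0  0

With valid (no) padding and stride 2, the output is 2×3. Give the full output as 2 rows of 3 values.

23 45 27
40 44 29

Output[0,0]: The receptive field on the input at this output position is [8 9 2 / 2 12 4 / 4 2 6]. Elementwise product with the kernel and sum: 9·3 + 2·1 + 2·3 + 12·-1 + 4·-1 + 4·1.
Output[0,1]: The receptive field on the input at this output position is [2 11 3 / 4 8 1 / 6 11 9]. Elementwise product with the kernel and sum: 11·3 + 3·1 + 4·3 + 8·-1 + 1·-1 + 6·1.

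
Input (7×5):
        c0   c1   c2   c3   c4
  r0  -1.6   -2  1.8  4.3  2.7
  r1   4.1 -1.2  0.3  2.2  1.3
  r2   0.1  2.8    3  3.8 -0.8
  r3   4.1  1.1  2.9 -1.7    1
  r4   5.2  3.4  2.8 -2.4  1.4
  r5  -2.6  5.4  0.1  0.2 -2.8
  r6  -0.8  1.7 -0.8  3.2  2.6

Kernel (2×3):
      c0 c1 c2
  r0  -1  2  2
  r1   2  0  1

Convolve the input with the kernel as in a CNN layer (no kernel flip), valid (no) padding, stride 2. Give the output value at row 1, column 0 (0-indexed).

The receptive field on the input at this output position is [0.1 2.8 3 / 4.1 1.1 2.9]. Elementwise product with the kernel and sum: 0.1·-1 + 2.8·2 + 3·2 + 4.1·2 + 2.9·1.

22.6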